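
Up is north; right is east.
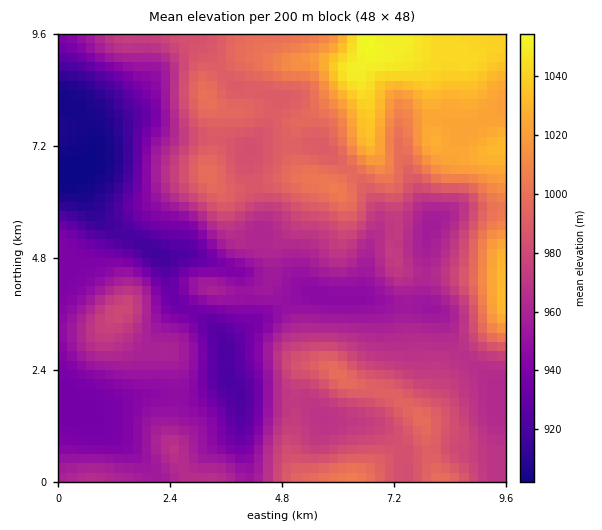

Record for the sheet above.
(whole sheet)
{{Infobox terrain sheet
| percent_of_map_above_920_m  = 95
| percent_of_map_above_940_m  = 83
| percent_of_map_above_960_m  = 61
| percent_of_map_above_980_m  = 38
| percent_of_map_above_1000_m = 17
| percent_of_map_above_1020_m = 10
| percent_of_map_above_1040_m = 4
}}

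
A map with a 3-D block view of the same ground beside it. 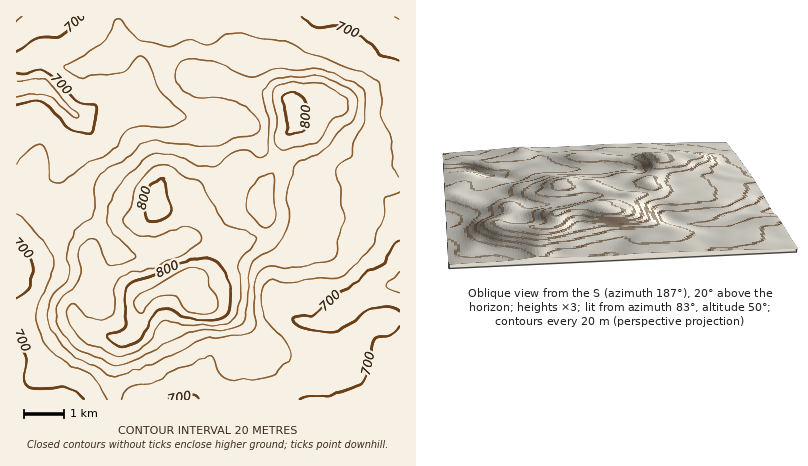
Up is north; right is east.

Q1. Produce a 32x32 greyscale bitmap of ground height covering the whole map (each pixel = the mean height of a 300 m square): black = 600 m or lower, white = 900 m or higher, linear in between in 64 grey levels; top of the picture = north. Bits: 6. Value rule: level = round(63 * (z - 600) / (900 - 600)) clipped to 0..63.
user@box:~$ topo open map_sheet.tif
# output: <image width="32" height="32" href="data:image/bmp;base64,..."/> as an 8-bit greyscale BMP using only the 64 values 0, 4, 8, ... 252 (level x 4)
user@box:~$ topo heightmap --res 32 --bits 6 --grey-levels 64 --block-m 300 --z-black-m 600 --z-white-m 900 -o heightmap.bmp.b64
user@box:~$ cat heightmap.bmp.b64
<image width="32" height="32" href="data:image/bmp;base64,Qk02CAAAAAAAADYEAAAoAAAAIAAAACAAAAABAAgAAAAAAAAEAAATCwAAEwsAAAABAAAAAAAAAAAAAAEBAQACAgIAAwMDAAQEBAAFBQUABgYGAAcHBwAICAgACQkJAAoKCgALCwsADAwMAA0NDQAODg4ADw8PABAQEAAREREAEhISABMTEwAUFBQAFRUVABYWFgAXFxcAGBgYABkZGQAaGhoAGxsbABwcHAAdHR0AHh4eAB8fHwAgICAAISEhACIiIgAjIyMAJCQkACUlJQAmJiYAJycnACgoKAApKSkAKioqACsrKwAsLCwALS0tAC4uLgAvLy8AMDAwADExMQAyMjIAMzMzADQ0NAA1NTUANjY2ADc3NwA4ODgAOTk5ADo6OgA7OzsAPDw8AD09PQA+Pj4APz8/AEBAQABBQUEAQkJCAENDQwBEREQARUVFAEZGRgBHR0cASEhIAElJSQBKSkoAS0tLAExMTABNTU0ATk5OAE9PTwBQUFAAUVFRAFJSUgBTU1MAVFRUAFVVVQBWVlYAV1dXAFhYWABZWVkAWlpaAFtbWwBcXFwAXV1dAF5eXgBfX18AYGBgAGFhYQBiYmIAY2NjAGRkZABlZWUAZmZmAGdnZwBoaGgAaWlpAGpqagBra2sAbGxsAG1tbQBubm4Ab29vAHBwcABxcXEAcnJyAHNzcwB0dHQAdXV1AHZ2dgB3d3cAeHh4AHl5eQB6enoAe3t7AHx8fAB9fX0Afn5+AH9/fwCAgIAAgYGBAIKCggCDg4MAhISEAIWFhQCGhoYAh4eHAIiIiACJiYkAioqKAIuLiwCMjIwAjY2NAI6OjgCPj48AkJCQAJGRkQCSkpIAk5OTAJSUlACVlZUAlpaWAJeXlwCYmJgAmZmZAJqamgCbm5sAnJycAJ2dnQCenp4An5+fAKCgoAChoaEAoqKiAKOjowCkpKQApaWlAKampgCnp6cAqKioAKmpqQCqqqoAq6urAKysrACtra0Arq6uAK+vrwCwsLAAsbGxALKysgCzs7MAtLS0ALW1tQC2trYAt7e3ALi4uAC5ubkAurq6ALu7uwC8vLwAvb29AL6+vgC/v78AwMDAAMHBwQDCwsIAw8PDAMTExADFxcUAxsbGAMfHxwDIyMgAycnJAMrKygDLy8sAzMzMAM3NzQDOzs4Az8/PANDQ0ADR0dEA0tLSANPT0wDU1NQA1dXVANbW1gDX19cA2NjYANnZ2QDa2toA29vbANzc3ADd3d0A3t7eAN/f3wDg4OAA4eHhAOLi4gDj4+MA5OTkAOXl5QDm5uYA5+fnAOjo6ADp6ekA6urqAOvr6wDs7OwA7e3tAO7u7gDv7+8A8PDwAPHx8QDy8vIA8/PzAPT09AD19fUA9vb2APf39wD4+PgA+fn5APr6+gD7+/sA/Pz8AP39/QD+/v4A////AExQUFBQVFxkaGBcXFhYVFhcYGBcXFxcWFRUVFRQTExIVFhYWFhcYGxwaGhkYFxcXGBkZGRkYGBcWFhYWFRQTEhUWFxcYGRwfIB4dHBoZGBgZGhoaGhoZGBcXFxYWFRMTFRYYGRwfISMlJCEfHRwaGRkaGxsbGxoYFxcXFhYVFBMVFxkcICQmKCopJiMhHx0bGxsbGxwbGhgWFhYWFhUVFBUXGx8kJygqKisqJiMjISAfHx4dHBoYFhUVFRUVFRUVFhgdIiYnJycoKywoJicoKCgmIx8bGBYVFRUVFRUWFhYWGB0jJiUkJCcsLispKy8wLismIBkWFRYWFRQUFBUVFRUXGyAkJCMkJywvLi0uMTEvLCcgGRYXFxcWFRQTExMTFBYZHSAjIyMnKiwuLzAxMC0rJyAaGBkZGBcXFhQSERAUFRgbHiIjIyQmJyksLjAvLSomIRwbGxsbGhoZFxQTERQVFxoeIiMiISIjJCYpKywqKCYjHx8fHh4dHRwZFxUTFRYYGx4iIyEgIiIjIyQmKCgoKCUjISAgHx4eHRsZFxQWGBobHSAhICIkJSUkJCUmJygoJyUjISAfHx4dHBoYFhgaGxscHh8hJCcoKSgmJicnJiUlJiUiIB8fHh0cGhkXGhwbGhscHiEkJykrKikoKSclJSYoJiIgHx8eHRwbGRgbHBsaGhsdISMlKSsqKSkoJSQlJykmIiAfHx4dHBsZGBwbGhkaGx0gIiQoKyooKCYkJCQmKCYiIB8fHh0cGxoaGxoZGRkaHB8hIiYpKScmJSMjJCQmJiMgHx8eHRwcGxoaGhkZGRkaHB4gIyUmJSMiIiMjIyMlIyEgHx4dHRwaGRkaGRkZGRgZGx0gISIhIB8fISIiISQlIyMhHx4dGxoZGBkZGBgXFxcZGx0dHR0dHBwdHx8gJSgnJyUhHh0cGhkXGBkXFRQVFxkZGhoaGhoaGhsbHB8lKiopJyMhHhwaGBcYGBUSEhUXGBgYGBkZGRoZGhocHyQqKyooJiQgHBkYFhcVEhEUFRYXGBgYGRobGxsbHB4hJiorKSgnJiEcGRgQERERFRcXFxcYGBkaHB4fHh8fICImKiopKCckIBwZFxEQERUYGRkYGBgYGRseICEhIB8fHyMlJSUlIh8dGhkXFhUWGBkaGhoaGRkZGx4gIB8eHR0dHh4eHh4cGhkYFxYWFxgYGRkaGxsaGRobHB0dHBwcHBwcGxoaGRgXFxYVFRUWFxYXGBkaGxoZGRkaGhoaGxsbGhoaGRgXFxYWFRQTExQUFRYWFxkaGhgYFxgYGBgZGRkZGBgXFhYWFRUUExIREhMUFRYXGBkYFhYWFhYWFxgYGBcXFxYVFBUUFBMSEg="/>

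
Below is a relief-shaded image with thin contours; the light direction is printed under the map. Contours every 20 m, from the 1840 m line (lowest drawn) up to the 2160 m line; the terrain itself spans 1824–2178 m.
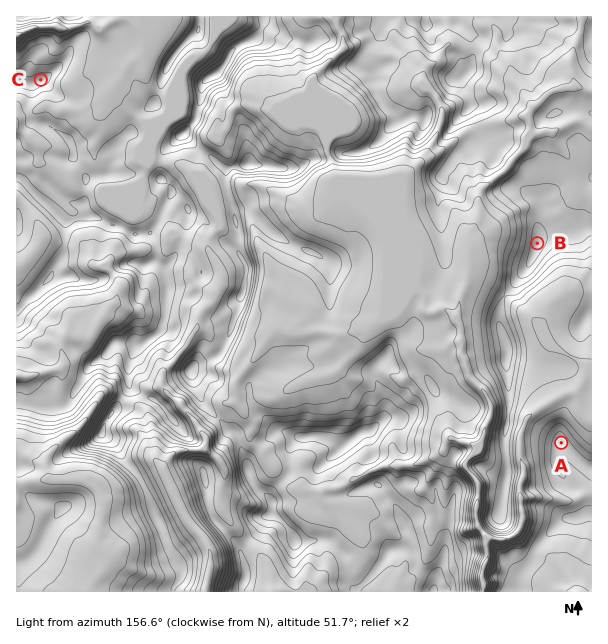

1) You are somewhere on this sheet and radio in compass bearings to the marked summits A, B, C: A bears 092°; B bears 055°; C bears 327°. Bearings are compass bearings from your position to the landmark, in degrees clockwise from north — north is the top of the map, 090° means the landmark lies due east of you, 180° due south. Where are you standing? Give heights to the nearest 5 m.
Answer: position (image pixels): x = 269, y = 432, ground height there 2045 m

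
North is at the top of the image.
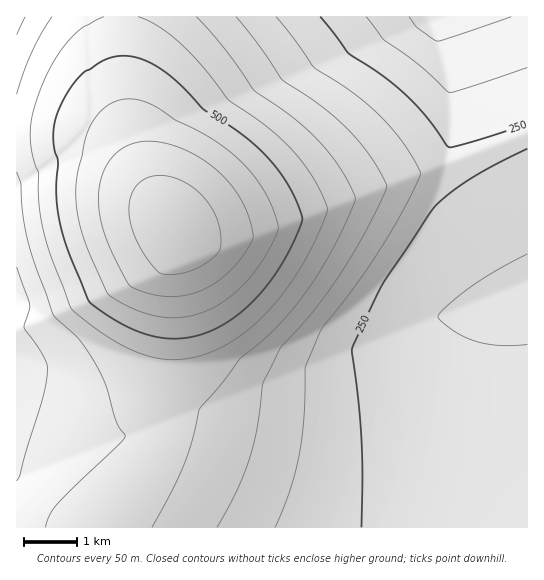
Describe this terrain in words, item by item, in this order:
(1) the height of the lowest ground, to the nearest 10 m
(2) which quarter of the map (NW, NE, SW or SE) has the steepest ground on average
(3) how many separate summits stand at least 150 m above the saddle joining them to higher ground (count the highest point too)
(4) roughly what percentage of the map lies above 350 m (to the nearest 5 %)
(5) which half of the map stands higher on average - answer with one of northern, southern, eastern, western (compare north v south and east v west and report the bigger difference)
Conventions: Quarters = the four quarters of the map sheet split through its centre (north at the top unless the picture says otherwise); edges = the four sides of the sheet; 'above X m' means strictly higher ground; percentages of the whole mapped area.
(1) About 130 m is the lowest elevation on the sheet.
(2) The north-west quarter is the steepest part of the map.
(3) There is 1 summit with 150 m or more of prominence.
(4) Roughly 55 % of the ground is higher than 350 m.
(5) On average the western half of the map is the higher ground.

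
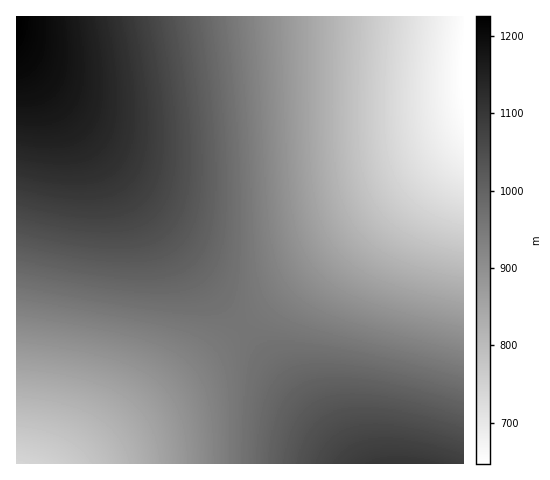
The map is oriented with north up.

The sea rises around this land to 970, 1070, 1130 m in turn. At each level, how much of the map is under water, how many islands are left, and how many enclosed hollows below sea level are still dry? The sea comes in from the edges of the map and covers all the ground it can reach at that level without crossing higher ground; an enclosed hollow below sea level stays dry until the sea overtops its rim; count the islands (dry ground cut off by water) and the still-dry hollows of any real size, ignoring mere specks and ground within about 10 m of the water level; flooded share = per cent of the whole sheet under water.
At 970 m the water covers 59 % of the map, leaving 0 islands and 0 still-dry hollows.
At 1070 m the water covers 84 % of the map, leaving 0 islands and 0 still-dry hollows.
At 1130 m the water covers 93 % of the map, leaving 0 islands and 0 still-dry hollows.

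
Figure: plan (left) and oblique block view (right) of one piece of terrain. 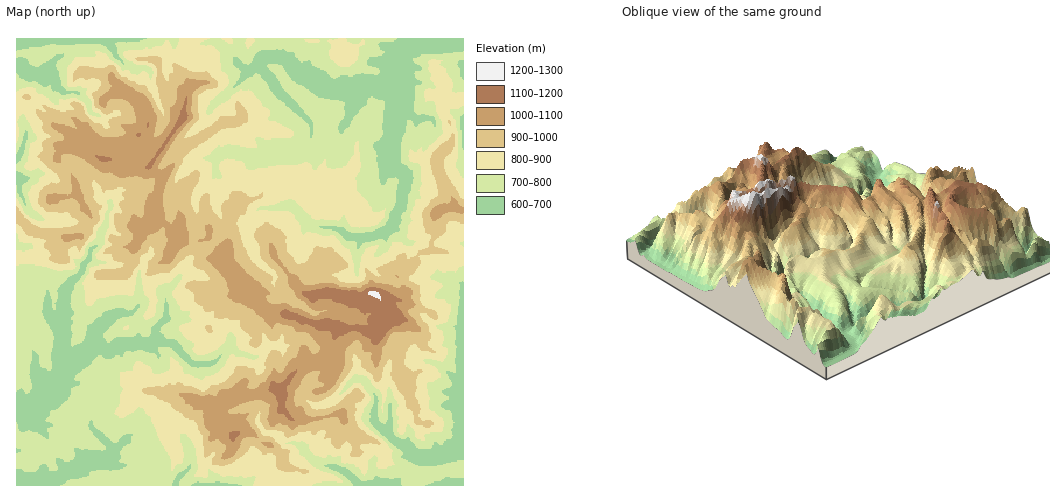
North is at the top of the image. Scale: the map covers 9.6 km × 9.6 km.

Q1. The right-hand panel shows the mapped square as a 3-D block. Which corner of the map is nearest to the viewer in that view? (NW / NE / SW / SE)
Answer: NE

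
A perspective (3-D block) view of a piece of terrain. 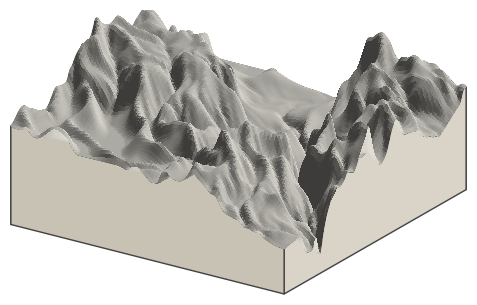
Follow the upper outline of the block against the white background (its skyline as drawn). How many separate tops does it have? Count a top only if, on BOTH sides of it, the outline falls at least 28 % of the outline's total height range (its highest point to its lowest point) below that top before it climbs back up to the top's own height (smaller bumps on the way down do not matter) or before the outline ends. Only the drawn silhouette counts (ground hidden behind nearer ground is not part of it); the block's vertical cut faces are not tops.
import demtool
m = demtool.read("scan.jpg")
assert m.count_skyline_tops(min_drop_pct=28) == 2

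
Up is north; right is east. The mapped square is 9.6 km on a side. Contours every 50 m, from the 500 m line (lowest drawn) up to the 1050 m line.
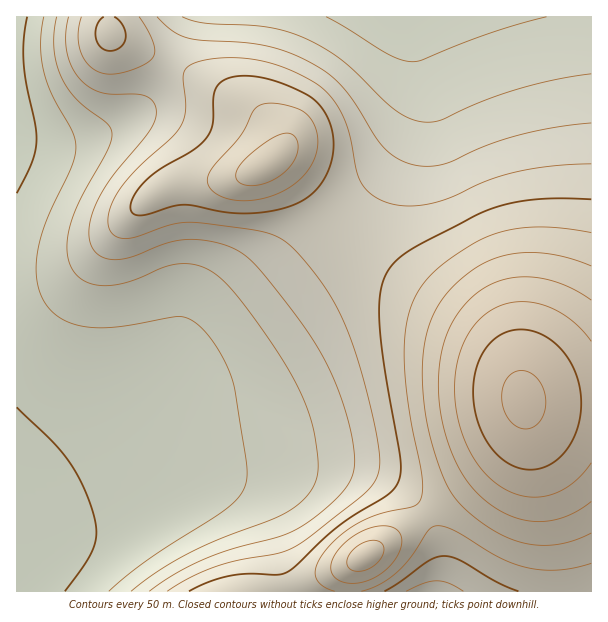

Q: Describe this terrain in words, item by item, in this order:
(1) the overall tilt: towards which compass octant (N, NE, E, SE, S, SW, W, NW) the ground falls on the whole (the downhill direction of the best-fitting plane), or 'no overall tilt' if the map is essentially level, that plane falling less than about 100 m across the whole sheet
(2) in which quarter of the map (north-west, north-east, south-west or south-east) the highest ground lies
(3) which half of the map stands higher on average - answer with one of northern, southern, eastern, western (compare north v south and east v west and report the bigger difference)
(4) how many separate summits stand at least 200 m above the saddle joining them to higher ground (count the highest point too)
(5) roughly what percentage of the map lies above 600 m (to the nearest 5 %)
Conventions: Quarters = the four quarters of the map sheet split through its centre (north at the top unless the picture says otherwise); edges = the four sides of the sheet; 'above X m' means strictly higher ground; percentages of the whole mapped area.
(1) On the whole the ground falls towards the west.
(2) The highest ground is in the south-east quarter.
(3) Taken as a whole, the eastern half is higher than the western.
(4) Counting only tops that stand 200 m proud, the map has 1 summit.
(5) Ground above 600 m makes up about 65 % of the sheet.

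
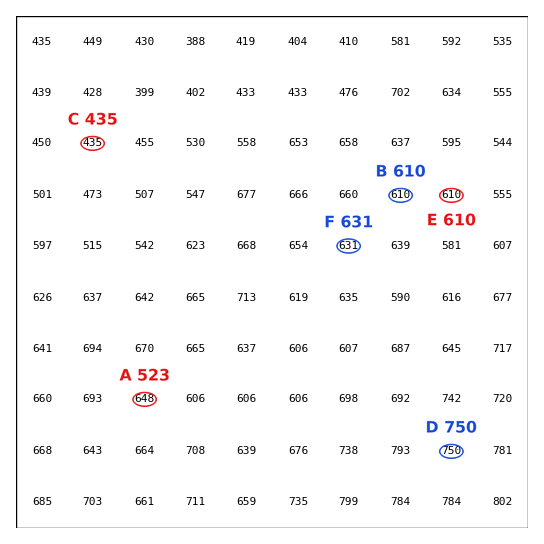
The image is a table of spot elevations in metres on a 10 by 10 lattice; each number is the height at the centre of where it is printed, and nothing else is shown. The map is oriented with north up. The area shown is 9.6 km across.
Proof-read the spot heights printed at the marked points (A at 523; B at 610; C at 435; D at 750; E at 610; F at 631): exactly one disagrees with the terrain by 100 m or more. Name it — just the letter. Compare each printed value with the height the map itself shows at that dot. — A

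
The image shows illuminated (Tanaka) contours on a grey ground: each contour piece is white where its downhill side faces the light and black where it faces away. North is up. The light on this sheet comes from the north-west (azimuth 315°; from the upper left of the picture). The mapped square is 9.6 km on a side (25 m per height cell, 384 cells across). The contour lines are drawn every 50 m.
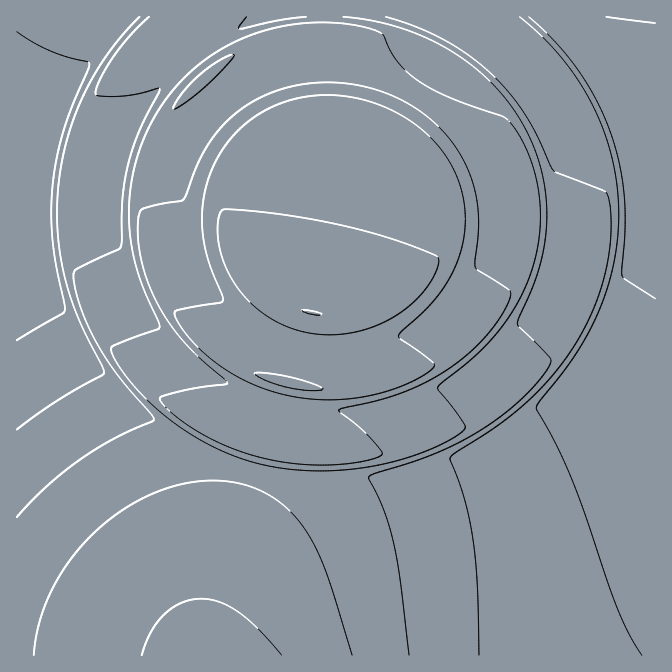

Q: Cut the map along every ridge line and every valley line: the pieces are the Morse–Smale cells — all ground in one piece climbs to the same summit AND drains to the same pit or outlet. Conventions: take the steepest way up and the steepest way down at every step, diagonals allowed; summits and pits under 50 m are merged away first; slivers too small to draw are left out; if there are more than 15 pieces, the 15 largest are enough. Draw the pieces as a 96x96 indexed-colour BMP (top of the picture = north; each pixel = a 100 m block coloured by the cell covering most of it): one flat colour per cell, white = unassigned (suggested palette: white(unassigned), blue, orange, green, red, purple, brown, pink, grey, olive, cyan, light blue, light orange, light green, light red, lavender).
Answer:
<image width="96" height="96" href="data:image/bmp;base64,Qk12EgAAAAAAAHYAAAAoAAAAYAAAAGAAAAABAAQAAAAAAAASAAATCwAAEwsAABAAAAAAAAAA////ALR3HwAOf/8ALKAsACgn1gC9Z5QAS1aMAMJ34wB/f38AIr28AM++FwDox64AeLv/AIrfmACWmP8A1bDFAEREREREREREREREREREQiIiIiIiIiIiIiIiIiIiIiIiIiIiIiIiIiIiIiIiIiIiIkREREREREREREREREREQiIiIiIiIiIiIiIiIiIiIiIiIiIiIiIiIiIiIiIiIiIiIkREREREREREREREREREQiIiIiIiIiIiIiIiIiIiIiIiIiIiIiIiIiIiIiIiIiIiIkREREREREREREREREREQiIiIiIiIiIiIiIiIiIiIiIiIiIiIiIiIiIiIiIiIiIiIkREREREREREREREREREQiIiIiIiIiIiIiIiIiIiIiIiIiIiIiIiIiIiIiIiIiIiIkREREREREREREREREREQiIiIiIiIiIiIiIiIiIiIiIiIiIiIiIiIiIiIiIiIiIiIkREREREREREREREREREQiIiIiIiIiIiIiIiIiIiIiIiIiIiIiIiIiIiIiIiIiIiIkREREREREREREREREREQiIiIiIiIiIiIiIiIiIiIiIiIiIiIiIiIiIiIiIiIiIiIkREREREREREREREREREQiIiIiIiIiIiIiIiIiIiIiIiIiIiIiIiIiIiIiIiIiIiIkREREREREREREREREREQiIiIiIiIiIiIiIiIiIiIiIiIiIiIiIiIiIiIiIiIiIiIkRERERERERERERERERERCIiIiIiIiIiIiIiIiIiIiIiIiIiIiIiIiIiIiIiIiIiIkRERERERERERERERERERCIiIiIiIiIiIiIiIiIiIiIiIiIiIiIiIiIiIiIiIiIiIkRERERERERERERERERERCIiIiIiIiIiIiIiIiIiIiIiIiIiIiIiIiIiIiIiIiIiIkRERERERERERERERERERCIiIiIiIiIiIiIiIiIiIiIiIiIiIiIiIiIiIiIiIiIiIkREREREREREREREREREREIiIiIiIiIiIiIiIiIiIiIiIiIiIiIiIiIiIiIiIiIiIkREREREREREREREREREREIiIiIiIiIiIiIiIiIiIiIiIiIiIiIiIiIiIiIiIiIiIkREREREREREREREREREREIiIiIiIiIiIiIiIiIiIiIiIiIiIiIiIiIiIiIiIiIiIkREREREREREREREREREREQiIiIiIiIiIiIiIiIiIiIiIiIiIiIiIiIiIiIiIiIiIkREREREREREREREREREREQiIiIiIiIiIiIiIiIiIiIiIiIiIiIiIiIiIiIiIiIiIkREREREREREREREREREREQiIiIiIiIiIiIiIiIiIiIiIiIiIiIiIiIiIiIiIiIiIkRERERERERERERERERERERCIiIiIiIiIiIiIiIiIiIiIiIiIiIiIiIiIiIiIiIiIkRERERERERERERERERERERCIiIiIiIiIiIiIiIiIiIiIiIiIiIiIiIiIiIiIiIiIkRERERERERERERERERERERCIiIiIiIiIiIiIiIiIiIiIiIiIiIiIiIiIiIiIiIiIkREREREREREREREREREREREIiIiIiIiIiIiIiIiIiIiIiIiIiIiIiIiIiIiIiIiIkREREREREREREREREREREREIiIiIiIiIiIiIiIiIiIiIiIiIiIiIiIiIiIiIiIiIkREREREREREREREREREREREIiIiIiIiIiIiIiIiIiIiIiIiIiIiIiIiIiIiIiIiIkREREREREREREREREREREREQiIiIiIREREREiIiIiIiIiIiIiIiIiIiIiIiIiIiIkREREREREREREREREREREREQiIRERERERERERERESIiIiIiIiIiIiIiIiIiIiIiIkREREREREREREREREREREREMRERERERERERERERERESIiIiIiIiIiIiIiIiIiIiIkREREREREREREREREREREMzMxERERERERERERERERERESIiIiIiIiIiIiIiIiIiIkREREREREREREREREREQzMzMxERERERERERERERERERERESIiIiIiIiIiIiIiIiIkRERERERERERERERERDMzMzMzEREREREREREREREREREREREiIiIiIiIiIiIiIiIkREREREREREREREREMzMzMzMzMRERERERERERERERERERERERIiIiIiIiIiIiIiIkREREREREREREREQzMzMzMzMzMRERERERERERERERERERERERESIiIiIiIiIiIiIkREREREREREREREMzMzMzMzMzMREREREREREREREREREREREREREiIiIiIiIiIiIkREREREREREREQzMzMzMzMzMzMRERERERERERERERERERERERERERIiIiIiIiIiIkREREREREREREMzMzMzMzMzMzMxEREREREREREREREREREREREREREiIiIiIiIiIkRERERERERERDMzMzMzMzMzMzMxERERERERERERERERERERERERERERIiIiIiIiIkREREREREREMzMzMzMzMzMzMzMxEREREREREREREREREREREREREREREiIiIiIiIkRERERERERDMzMzMzMzMzMzMzMzERERERERERERERERERERERERERERERIiIiIiIkREREREREQzMzMzMzMzMzMzMzMzEREREREREREREREREREREREREREREREiIiIiIkREREREREMzMzMzMzMzMzMzMzMxERERERERERERERERERERERERERERERESIiIiIkREREREREMzMzMzMzMzMzMzMxERERERERERERERERERERERERERERERERERIiIiIkRERERERDMzMzMzMzMzMzMzEREREREREREREREREREREREREREREREREREREiIiIkREREREQzMzMzMzMzMzMzMRERERERERERERERERERERERERERERERERERERESIiIkREREREMzMzMzMzMzMzMxERERERERERERERERERERERERERERERERERERERERIiIkRERERDMzMzMzMzMzMzMREREREREREREREREREREREREREREREREREREREREREiIkRERERDMzMzMzMzMzMzERERERERERERERERERERERERERERERERERERERERERESIkREREQzMzMzMzMzMzMxERERERERERERERERERERERERERERERERERERERERERERIkREREQzMzMzMzMzMzMREREREREREREREREREREREREREREREREREREREREREREREkREREMzMzMzMzMzMzEREREREREREREREREREREREREREREREREREREREREREREREURERDMzMzMzMzMzMzEREREREREREREREREREREREREREREREREREREREREREREREURERDMzMzMzMzMzMzEREREREREREREREREREREREREREREREREREREREREREREREUREQzMzMzMzMzMzMzEREREREREREREREREREREREREREREREREREREREREREREREUREQzMzMzMzMzMzMxEREREREREREREREREREREREREREREREREREREREREREREREUREMzMzMzMzMzMzMxEREREREREREREREREREREREREREREREREREREREREREREREUREMzMzMzMzMzMzMxEREREREREREREREREREREREREREREREREREREREREREREREURDMzMzMzMzMzMzMxEREREREREREREREREREREREREREREREREREREREREREREREUQzMzMzMzMzMzMzMREREREREREREREREREREREREREREREREREREREREREREREREUQzMzMzMzMzMzMzMREREREREREREREREREREREREREREREREREREREREREREREREUMzMzMzMzMzMzMzMRERERERERERERERERERERERERERERERERERERERERERERERETMzMzMzMzMzMzMzMRERERERERERERERERERERERERERERERERERERERERERERERETMzMzMzMzMzMzMzMRERERERERERERERERERERERERERERERERERERERERERERERETMzMzMzMzMzMzMzERERERERERERERERERERERERERERERERERERERERERERERERETMzMzMzMzMzMzMzERERERERERERERERERERERERERERERERERERERERERERERERETMzMzMzMzMzMzMzERERERERERERERERERERERERERERERERERERERERERERERERETMzMzMzMzMzMzMzERERERERERERERERERERERERERERERERERERERERERERERERETMzMzMzMzMzMzMxERERERERERERERERERERERERERERERERERERERERERERERERETMzMzMzMzMzMzMxERERERERERERERERERERERERERERERERERERERERERERERERETMzMzMzMzMzMzMxERERERERERERERERERERERERERERERERERERERERERERERERETMzMzMzMzMzMzMxERERERERERERERERERERERERERERERERERERERERERERERERETMzMzMzMzMzMzMxERERERERERERERERERERERERERERERERERERERERERERERERETMzMzMzMzMzMzMRERERERERERERERERERERERERERERERERERERERERERERERERETMzMzMzMzMzMzMRERERERERERERERERERERERERERERERERERERERERERERERERETMzMzMzMzMzMzMRERERERERERERERERERERERERERERERERERERERERERERERERETMzMzMzMzMzMzMxERERERERERERERERERERERERERERERERERERERERERERERERETMzMzMzMzMzMzMxERERERERERERERERERERERERERERERERERERERERERERERERETMzMzMzMzMzMzMxERERERERERERERERERERERERERERERERERERERERERERERERETMzMzMzMzMzMzMzERERERERERERERERERERERERERERERERERERERERERERERERETMzMzMzMzMzMzMzERERERERERERERERERERERERERERERERERERERERERERERERETMzMzMzMzMzMzMzMRERERERERERERERERERERERERERERERERERERERERERERERETMzMzMzMzMzMzMzMRERERERERERERERERERERERERERERERERERERERERERERERETMzMzMzMzMzMzMzMxERERERERERERERERERERERERERERERERERERERERERERERETMzMzMzMzMzMzMzMzERERERERERERERERERERERERERERERERERERERERERERERETMzMzMzMzMzMzMzMzMRERERERERERERERERERERERERERERERERERERERERERERETMzMzMzMzMzMzMzMzMxERERERERERERERERERERERERERERERERERERERERERERETMzMzMzMzMzMzMzMzMzERERERERERERERERERERERERERERERERERERERERERERETMzMzMzMzMzMzMzMzMzMRERERERERERERERERERERERERERERERERERERERERERETMzMzMzMzMzMzMzMzMzMxERERERERERERERERERERERERERERERERERERERERERETMzMzMzMzMzMzMzMzMzMzMRERERERERERERERERERERERERERERERERERERERERETMzMzMzMzMzMzMzMzMzMzMxERERERERERERERERERERERERERERERERERERERERETMzMzMzMzMzMzMzMzMzMzMzMxERERERERERERERERERERERERERERERERERERERETMzMzMzMzMzMzMzMzMzMzMzMzMxERERERERERERERERERERERERERERERERERERETMzMzMzMzMzMzMzMzMzMzMzMzMzMzERERERERERERERERERERERERERERERERERETMzMzMzMzMzMzMzMzMzMzMzMzMzMzMzERERERERERERERERERERERERERERERERETMzMzMzMzMzMzMzMzMzMzMzMzMzMzMzEREREREREREREREREREREREREREREREREQ=="/>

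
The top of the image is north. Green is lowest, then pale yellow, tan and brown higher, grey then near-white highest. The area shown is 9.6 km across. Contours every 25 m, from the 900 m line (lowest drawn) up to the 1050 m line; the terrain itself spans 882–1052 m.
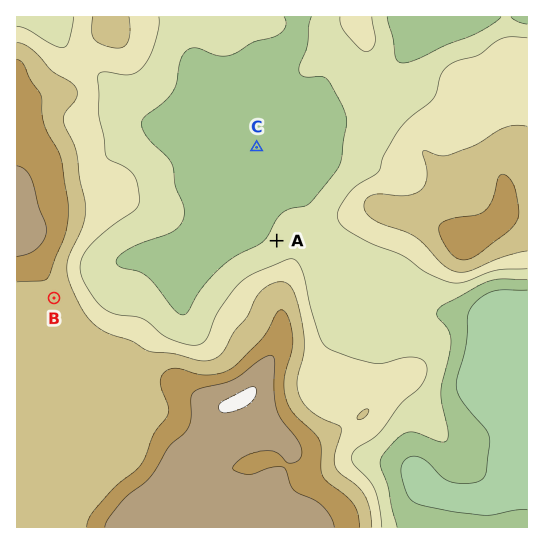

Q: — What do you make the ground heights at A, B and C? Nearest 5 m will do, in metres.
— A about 930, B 1000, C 925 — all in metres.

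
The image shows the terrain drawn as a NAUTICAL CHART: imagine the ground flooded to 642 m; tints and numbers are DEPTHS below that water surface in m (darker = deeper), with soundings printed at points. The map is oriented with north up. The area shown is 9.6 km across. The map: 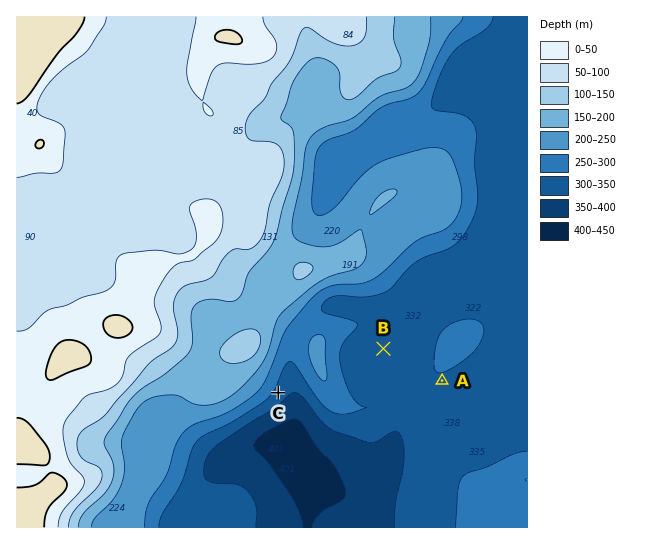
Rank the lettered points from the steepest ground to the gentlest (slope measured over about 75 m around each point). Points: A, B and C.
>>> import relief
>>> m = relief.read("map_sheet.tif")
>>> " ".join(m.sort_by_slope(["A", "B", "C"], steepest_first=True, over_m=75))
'C A B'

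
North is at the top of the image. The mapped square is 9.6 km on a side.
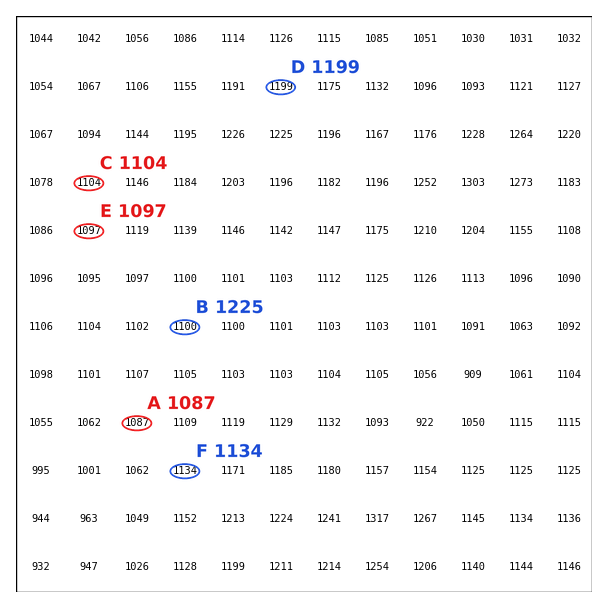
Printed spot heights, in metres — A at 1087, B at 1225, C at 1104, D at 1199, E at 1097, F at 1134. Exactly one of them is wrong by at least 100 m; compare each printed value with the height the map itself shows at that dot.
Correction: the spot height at B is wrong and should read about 1100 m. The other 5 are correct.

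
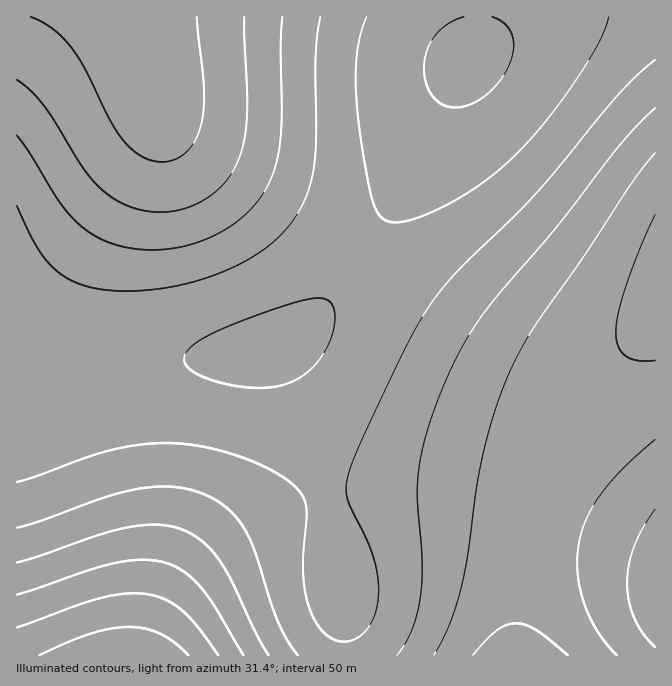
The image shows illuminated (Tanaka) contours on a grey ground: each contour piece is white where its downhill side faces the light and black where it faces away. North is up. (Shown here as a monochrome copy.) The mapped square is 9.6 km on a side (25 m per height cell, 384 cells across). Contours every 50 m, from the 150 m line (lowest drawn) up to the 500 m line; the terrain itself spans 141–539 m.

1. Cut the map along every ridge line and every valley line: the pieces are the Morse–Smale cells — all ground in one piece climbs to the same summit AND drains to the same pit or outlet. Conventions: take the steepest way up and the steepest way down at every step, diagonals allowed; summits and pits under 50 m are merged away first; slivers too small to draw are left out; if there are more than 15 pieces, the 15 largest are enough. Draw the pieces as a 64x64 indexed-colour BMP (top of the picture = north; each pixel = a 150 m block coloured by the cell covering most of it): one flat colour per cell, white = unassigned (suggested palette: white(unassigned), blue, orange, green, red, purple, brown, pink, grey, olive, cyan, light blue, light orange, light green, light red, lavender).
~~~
<image width="64" height="64" href="data:image/bmp;base64,Qk12CAAAAAAAAHYAAAAoAAAAQAAAAEAAAAABAAQAAAAAAAAIAAATCwAAEwsAABAAAAAAAAAA////ALR3HwAOf/8ALKAsACgn1gC9Z5QAS1aMAMJ34wB/f38AIr28AM++FwDox64AeLv/AIrfmACWmP8A1bDFADMzMzMzMzMzMzMzMzMzMzMxERERERERERFEREREREREMzMzMzMzMzMzMzMzMzMzMzEREREREREREUREREREREQzMzMzMzMzMzMzMzMzMzMzMRERERERERERRERERERERDMzMzMzMzMzMzMzMzMzMzMxERERERERERFEREREREREMzMzMzMzMzMzMzMzMzMzMzEREREREREREUREREREREQzMzMzMzMzMzMzMzMzMzMzMRERERERERERRERERERERDMzMzMzMzMzMzMzMzMzMzMRERERERERERFEREREREREMzMzMzMzMzMzMzMzMzMzMxEREREREREREUREREREREQzMzMzMzMzMzMzMzMzMzMzERERERERERERRERERERERDMzMzMzMzMzMzMzMzMzMzMRERERERERERFEREREREREMzMzMzMzMzMzMzMzMzMzMxERERERERERERREREREREQzMzMzMzMzMzMzMzMzMzMzERERERERERERFERERERERDMzMzMzMzMzMzMzMzMzMzMREREREREREREUREREREREMzMzMzMzMzMzMzMzMzMzMRERERERERERERREREREREQzMzMzMzMzMzMzMzMzMzMxERERERERERERFERERERERDMzMzMzMzMzMzMzMzMzMzERERERERERERERREREREREMzMzMzMzMzMzMzMzMzMzMRERERERERERERFEREREREQzMzMzMzMzMzMzMzMzMzMxEREREREREREREURERERERDMzMzMzMzMzMzMzMzMzMxERERERERERERERFEREREREMzMzMzMzMzMzMzMzMzMzEREREREREREREREUREREREQzMzMzMzMzMzMzMzMzMzMRERERERERERERERFERERERDMzMzMzMzMzMzMzMzMzMxEREREREREREREREUREREREMzMzMzMzMzMzMzMzMzMxERERERERERERERERFEREREQzMzMzMzMzMzMzMzMzMzEREREREREREREREREURERERDMzMzMzMzMzMzMzMzMzMRERERERERERERERERFEREREMzMzMzMzMzMzMzMzMzMRERERERERERERERERERREREQzMzMzMzMzMzMzMzMzMxEREREREREREREREREREURERDMzMzMzMzMzMzMzMzMxERERERERERERERERERERREREIiIiIjMzMzMzMzMzMzEREREREREREREREREREREUREQiIiIiIiIiIjMzMzMzERERERERERERERERERERERFERCIiIiIiIiIiIiIiIjMRERERERERERERERERERERERREIiIiIiIiIiIiIiIiIiEREREREREREREREREREREREUQiIiIiIiIiIiIiIiIiIhERERERERERERERERERERERFCIiIiIiIiIiIiIiIiIiIhERERERERERERERERERERERIiIiIiIiIiIiIiIiIiIiEREREREREREREREREREREREiIiIiIiIiIiIiIiIiIiIhERERERERERERERERERERESIiIiIiIiIiIiIiIiIiIiIRERERERERERERERERERERIiIiIiIiIiIiIiIiIiIiIiEREREREREREREREREREREiIiIiIiIiIiIiIiIiIiIiIRERERERERERERERERERESIiIiIiIiIiIiIiIiIiIiIiERERERERERERERERERERIiIiIiIiIiIiIiIiIiIiIiIhEREREREREREREREREREiIiIiIiIiIiIiIiIiIiIiIiERERERERERERERERERESIiIiIiIiIiIiIiIiIiIiIiIhERERERERERERERERERIiIiIiIiIiIiIiIiIiIiIiIiIREREREREREREREREREiIiIiIiIiIiIiIiIiIiIiIiIhERERERERERERERERESIiIiIiIiIiIiIiIiIiIiIiIiIRERERERERERERERERIiIiIiIiIiIiIiIiIiIiIiIiIhEREREREREREREREREiIiIiIiIiIiIiIiIiIiIiIiIiIRERERERERERERERESIiIiIiIiIiIiIiIiIiIiIiIiIiERERERERERERERERIiIiIiIiIiIiIiIiIiIiIiIiIiIREREREREREREREREiIiIiIiIiIiIiIiIiIiIiIiIiIhERERERERERERERESIiIiIiIiIiIiIiIiIiIiIiIiIiIRERERERERERERERIiIiIiIiIiIiIiIiIiIiIiIiIiIhEREREREREREREREiIiIiIiIiIiIiIiIiIiIiIiIiIiIRERERERERERERESIiIiIiIiIiIiIiIiIiIiIiIiIiIhERERERERERERERIiIiIiIiIiIiIiIiIiIiIiIiIiIiIREREREREREREREiIiIiIiIiIiIiIiIiIiIiIiIiIiIhERERERERERERESIiIiIiIiIiIiIiIiIiIiIiIiIiIiIRERERERERERERIiIiIiIiIiIiIiIiIiIiIiIiIiIiIhEREREREREREREiIiIiIiIiIiIiIiIiIiIiIiIiIiIiIRERERERERERESIiIiIiIiIiIiIiIiIiIiIiIiIiIiIiERERERERERERIiIiIiIiIiIiIiIiIiIiIiIiIiIiIiIREREREREREREiIiIiIiIiIiIiIiIiIiIiIiIiIiIiIhERERERERERESIiIiIiIiIiIiIiIiIiIiIiIiIiIiIiERERERERERER"/>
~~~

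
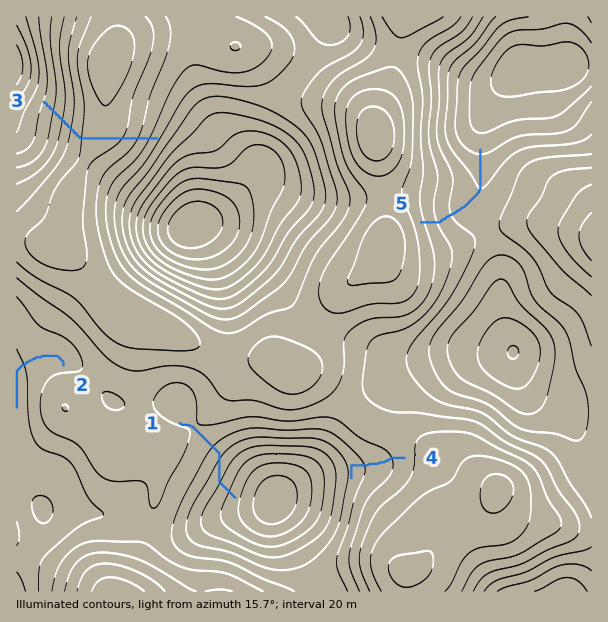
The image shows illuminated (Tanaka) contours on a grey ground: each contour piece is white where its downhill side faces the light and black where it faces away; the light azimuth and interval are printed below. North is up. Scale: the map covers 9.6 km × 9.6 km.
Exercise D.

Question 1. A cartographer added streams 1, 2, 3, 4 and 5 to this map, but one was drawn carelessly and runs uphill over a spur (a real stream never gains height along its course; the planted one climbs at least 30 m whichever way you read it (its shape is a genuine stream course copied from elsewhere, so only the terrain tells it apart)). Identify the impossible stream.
3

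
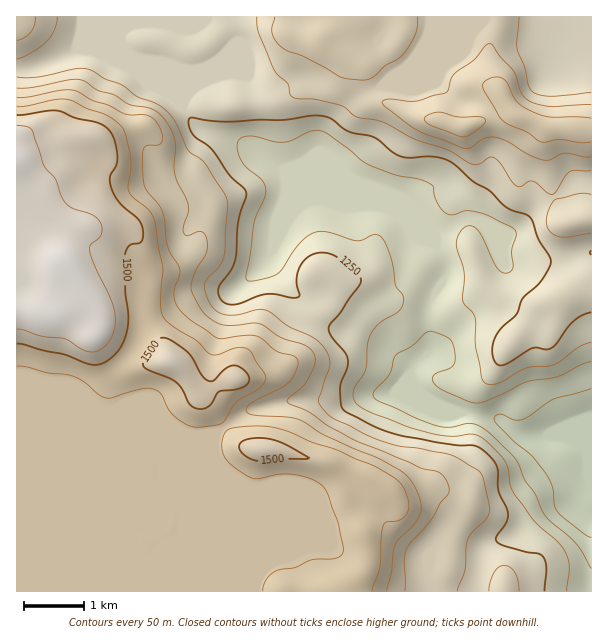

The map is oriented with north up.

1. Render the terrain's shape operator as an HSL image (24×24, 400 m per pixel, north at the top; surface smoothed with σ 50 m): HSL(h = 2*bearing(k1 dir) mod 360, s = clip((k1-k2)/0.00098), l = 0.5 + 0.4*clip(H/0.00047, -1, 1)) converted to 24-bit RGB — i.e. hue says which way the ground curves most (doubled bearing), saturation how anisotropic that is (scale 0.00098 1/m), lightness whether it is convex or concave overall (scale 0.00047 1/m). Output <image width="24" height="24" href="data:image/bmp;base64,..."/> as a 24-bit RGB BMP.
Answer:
<image width="24" height="24" href="data:image/bmp;base64,Qk32BgAAAAAAADYAAAAoAAAAGAAAABgAAAABABgAAAAAAMAGAAATCwAAEwsAAAAAAAAAAAAAf4B/f4B/f4B/f4B/gH9/f4B/f4B/f3+Af3+Afn6AR7qghWOxa6a6uIG/6o55RqhVMDuFp2CBUq5LLWOi6ujLklCropV6MUWAgIB/f4B/f4B/f4B/f3+AgYF9f4B/f3+Af3+Af4CAd4F1c39mdYddZUtE6NRywYxfFyg1YYh9w890GoyJu8ZpvmC0sMTLIS/WgIB/gIB/f4B/f4B/f3+AfX2DfXyEf3+Af3+Af3+AgH9/gH9/f3+AVUSR0eWx9hp/LMBJH3Zk221OQH4qF34gVd5pdbqtaiBxgIB/gIB/gIB/f4B/f4B/f4B/gYF+f3+Af3+AgH9/gH9/gH9/eWyAnr9Mj2E+tIBn0Ov1MxqqbI/AsungZZrTjs1YQBwcczpOgIB/gIB/gIB/gIB/gH+AgIB/f3+Af4B/gH5+h1hEbnwycGIxaUIjYsFSeqPF0fr1rSfonGPEZby/3aF8N4JikU+Akk6jW1WBf4CAgIB/f3+AgIB/f4CAfn+Bf3+Af4B/kyyT5m+8naHwkMj/zOj/zOr/qeH1skrAwjDXm6PboXbZ3O7fh1XhdDmoqlike16OgIB/gIB/gIB/gIB/gIB/gIB/gXJzg3I2A6d2sfLzu73kl3LERr5joaJRcGhKe15STLt7UZExwic55qtbPAENVEQXcHQ7gnJzgIB/gIB/gH9/g3txeYF1f3uAmSSA1cOwg+hOEDMAIjMAka0Mm2UQQGMOV2oxgl41USANUCsPTUUAY0EAcoUpq4WWT4dZWnw9gH58gXtoeE9Gm35IonVCVTkiSIoqcduF7lDj7tD7O13/R9gYM6Iqpo48TEsbKWEaeVCHr1jOb2fU9Ja/L64pb3AwcodAY5aGYkctfFsugkAvUushF7PCo2731Pf2TbzcP1je6L6sTTLC7tDznaTff2nWaXO6e0umMYFxYZRYbDpvymmE8cDOSzrCk8mSQWF7SEWcdrC/fcbl7t3gFY2hIKV3nt6UrXKuF3Sa3qO5bo/PRrlu4yUubSBDwkZLZURrcKpoP1RpOWNzfL2l5cLNZE/Q16OqTUWkd4zimJjHXImkxNaRTTXBOdkxP3wuYsY6GF1tqEds12JXeDtStzRVs2hYUlObgnKxba+kTDW+V2OuR6M/eZhHv0x3w4Zwf1aNdFRdonxcg51vmNOFhzWFyL5tZ4w0kqobISgLCDcRzE5IvxtnkIRJvp59amSsSqSItHKHIl1sv02ghdCaRH++iWW20KTRtYjQWFWLsJSWkcqZlEtNiU5/ocxecnnk5DjHjcGnEIZ6HEU2pFLE3szikbfGnm7Al2S4m1ioakGkK5s9keRsTzFRgYROd6I4m7NUYIaHb65luD88saVgY0WJzva1DxE0wGN/0cukPTyENE50JYlatchooVRdkFBornNqXlWAeD6GfuSnvTmBSlF8qDRn7IcZX3ESe4B3c4ZoerC7wZG5b6fW7OHORRCBXaB237WOVEdoNFlsVoVxiaZQeWFPeJJanlBVgWR7mUlhX68+dygvejciGpJy0Ozz4NH6eIFufbZ7TnJausVrT6oefEYplTiPbJCcmNaduX7hKD/Ab3WBgIJvgH16gH54f2NVgkJNcbSHnDFsj0OPqMq7T7C/RLAvc6BDb7+RaVumlWWTn2tKy+GBMiFcNbs+hc+wYJmIdERPkCtfcoBkf4B/glttjjg3lWFNcZxLWkopgUUbRuGYsbZVfUYxmMEtY04SsJ+AcU+PsVuRgc2Y4MFnhhWKlP65G2CdkiYtVyctg1lAfJ5LX2A4diomYp5RoWOAsCMvbiAxnfmBG1AxcXg9wZOG0jfHjbTW2qX6jnbYecbh2+Xvix//0Oj71iz5SAExxRIVMbhPT7J5p4hRPTFTZbKctF57PjKdtc3/zOP/zNj/wnj/c4Hgyfb/xMb/xsT2RFGB3aHS2qSBiHFCSaUxgk0AWAAcSXK8mqTdnIzlsVPZv5jVi2fcYb69U9fWZ+33HK1GtJwtWQ4QrFMrzP/QEF1ZalogrpErHTADNVoR449Zkjg6hBoOekVWgHt4dIJgZ4ZMcjZLuDBAm5Y/cE43iLd8frh+OoJJdoF3Tnt3WLTTk9DY9em5LRE+X2tCeotFhLc/D3cRO2QOgEQuj2GDt1xzVY+/onjIUZ9+Vytpylw5eHfIntLXbKimZ5uAznK4N5yCfoCASXhYt9E+q5UocTx5b3d+e4J1yrbMfZe6NlmLgH9/Z5CGjqhaiWldYn1ZtF99NRiTm+GkZ8CXrWFZpXCIdpuQUI6SymtmZW6Cfn+Ag6FazK12REiAeHuFen+C"/>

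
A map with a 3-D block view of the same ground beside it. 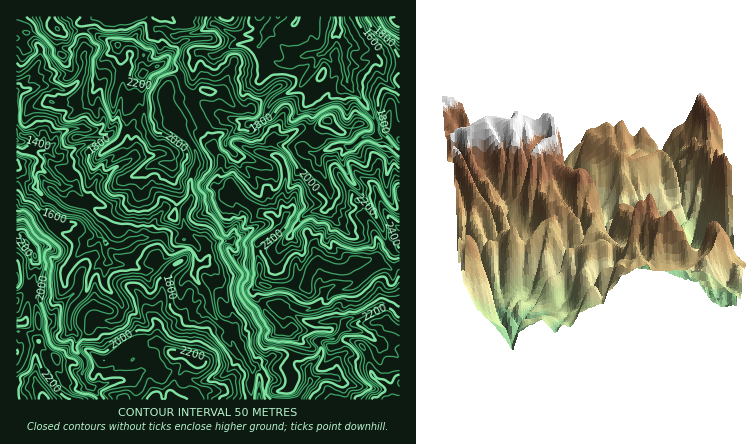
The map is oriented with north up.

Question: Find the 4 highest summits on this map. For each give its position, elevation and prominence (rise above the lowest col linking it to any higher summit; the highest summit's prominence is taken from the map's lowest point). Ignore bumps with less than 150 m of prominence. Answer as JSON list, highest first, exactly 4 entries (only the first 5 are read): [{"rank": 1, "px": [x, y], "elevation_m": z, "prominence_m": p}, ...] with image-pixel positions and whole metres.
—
[{"rank": 1, "px": [352, 264], "elevation_m": 2593, "prominence_m": 1224}, {"rank": 2, "px": [142, 74], "elevation_m": 2384, "prominence_m": 407}, {"rank": 3, "px": [34, 256], "elevation_m": 2312, "prominence_m": 232}, {"rank": 4, "px": [58, 28], "elevation_m": 2254, "prominence_m": 223}]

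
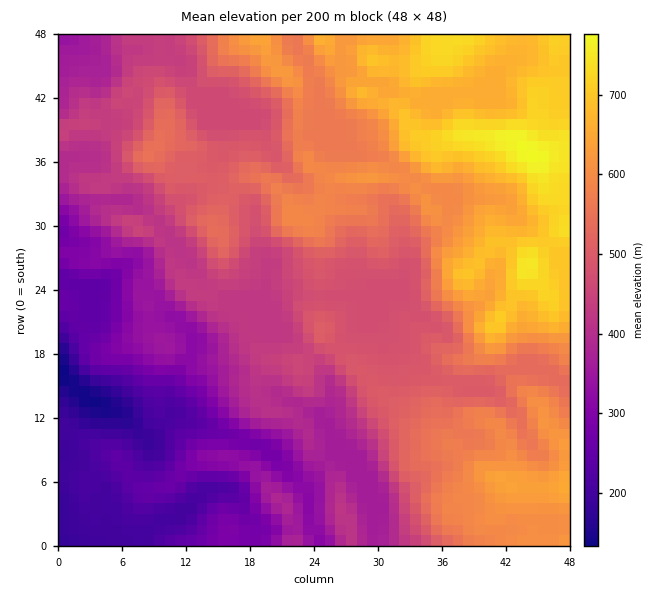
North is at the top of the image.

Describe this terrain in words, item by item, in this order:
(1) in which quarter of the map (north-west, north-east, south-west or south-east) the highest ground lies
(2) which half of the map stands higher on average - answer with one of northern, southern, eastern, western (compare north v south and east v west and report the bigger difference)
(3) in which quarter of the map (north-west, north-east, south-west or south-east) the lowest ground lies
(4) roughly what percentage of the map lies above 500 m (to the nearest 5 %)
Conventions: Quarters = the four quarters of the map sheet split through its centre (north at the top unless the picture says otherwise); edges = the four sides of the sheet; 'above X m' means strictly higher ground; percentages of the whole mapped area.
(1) The highest point lies in the north-east quarter of the map.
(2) The eastern half stands higher on average than the western half.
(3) The lowest ground is in the south-west quarter.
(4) About 45 % of the map lies above 500 m.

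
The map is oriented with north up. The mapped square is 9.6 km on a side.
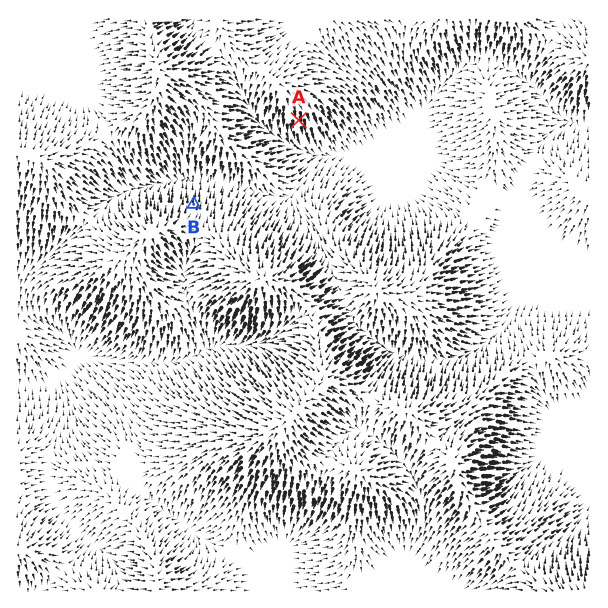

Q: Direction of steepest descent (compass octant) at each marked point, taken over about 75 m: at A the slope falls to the S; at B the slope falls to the N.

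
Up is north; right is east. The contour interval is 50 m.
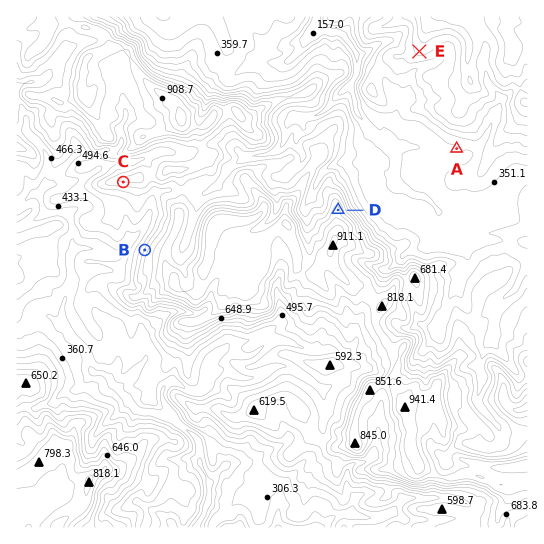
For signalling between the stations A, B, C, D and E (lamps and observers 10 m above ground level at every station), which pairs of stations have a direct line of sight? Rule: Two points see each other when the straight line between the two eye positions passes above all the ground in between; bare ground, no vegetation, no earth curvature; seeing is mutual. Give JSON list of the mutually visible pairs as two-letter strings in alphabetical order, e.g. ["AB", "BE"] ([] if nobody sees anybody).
["AD", "BC", "DE"]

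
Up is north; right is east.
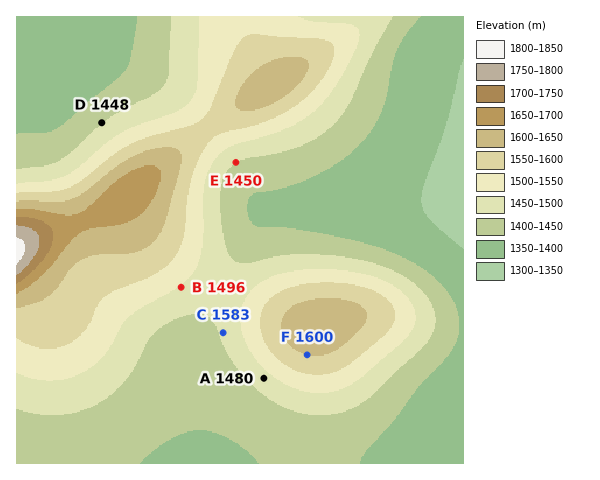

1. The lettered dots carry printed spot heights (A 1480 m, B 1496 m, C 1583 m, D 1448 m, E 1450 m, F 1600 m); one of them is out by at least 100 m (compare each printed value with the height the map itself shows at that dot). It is C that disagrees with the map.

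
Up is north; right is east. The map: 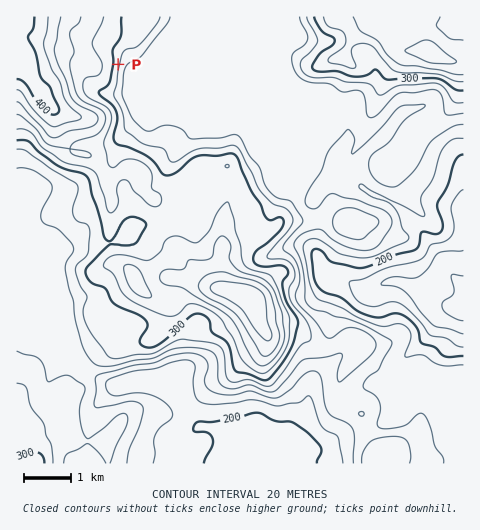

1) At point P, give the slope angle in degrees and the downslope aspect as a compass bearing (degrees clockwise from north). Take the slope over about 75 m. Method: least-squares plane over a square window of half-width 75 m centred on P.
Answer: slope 9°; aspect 102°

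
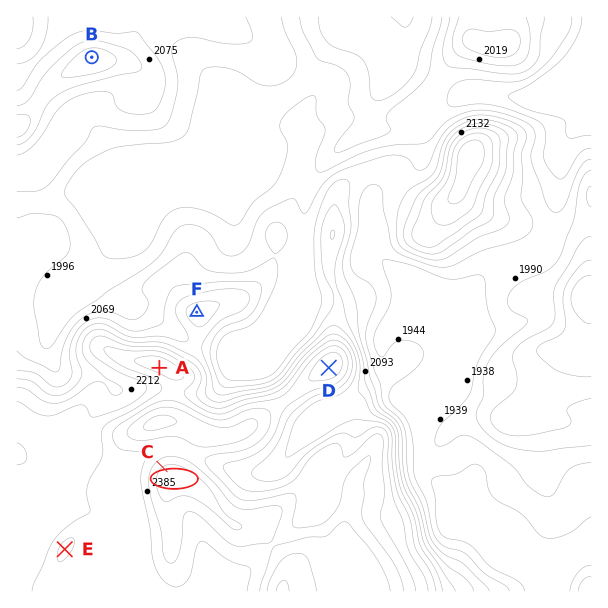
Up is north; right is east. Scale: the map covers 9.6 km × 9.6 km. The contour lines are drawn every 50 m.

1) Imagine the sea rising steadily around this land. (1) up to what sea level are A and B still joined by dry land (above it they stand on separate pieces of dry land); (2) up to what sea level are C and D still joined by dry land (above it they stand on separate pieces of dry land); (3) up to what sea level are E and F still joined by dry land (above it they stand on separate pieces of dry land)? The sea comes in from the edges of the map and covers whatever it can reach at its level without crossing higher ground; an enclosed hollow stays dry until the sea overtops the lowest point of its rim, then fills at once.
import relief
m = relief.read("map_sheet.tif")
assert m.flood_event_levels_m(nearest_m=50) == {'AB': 2000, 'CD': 2300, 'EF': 2150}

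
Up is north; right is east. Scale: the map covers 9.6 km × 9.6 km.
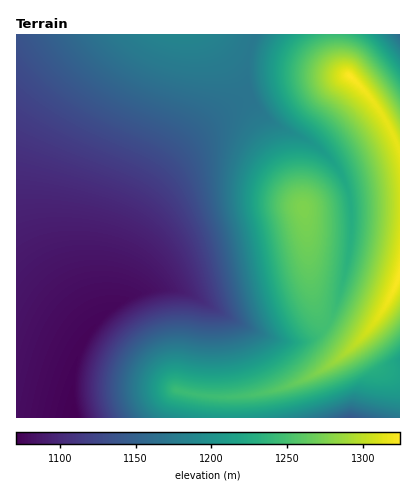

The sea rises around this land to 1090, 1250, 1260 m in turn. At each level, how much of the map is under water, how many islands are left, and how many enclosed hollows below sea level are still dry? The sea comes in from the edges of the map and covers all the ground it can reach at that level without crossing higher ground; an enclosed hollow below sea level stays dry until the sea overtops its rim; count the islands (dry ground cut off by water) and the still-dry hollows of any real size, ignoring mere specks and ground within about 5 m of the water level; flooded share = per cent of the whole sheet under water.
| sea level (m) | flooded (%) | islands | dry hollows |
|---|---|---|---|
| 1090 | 13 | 0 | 0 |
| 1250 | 82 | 1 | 0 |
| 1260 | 86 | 1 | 0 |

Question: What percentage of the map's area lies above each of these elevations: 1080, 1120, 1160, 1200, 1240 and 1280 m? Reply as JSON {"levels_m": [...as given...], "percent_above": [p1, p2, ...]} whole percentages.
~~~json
{"levels_m": [1080, 1120, 1160, 1200, 1240, 1280], "percent_above": [95, 73, 55, 38, 23, 7]}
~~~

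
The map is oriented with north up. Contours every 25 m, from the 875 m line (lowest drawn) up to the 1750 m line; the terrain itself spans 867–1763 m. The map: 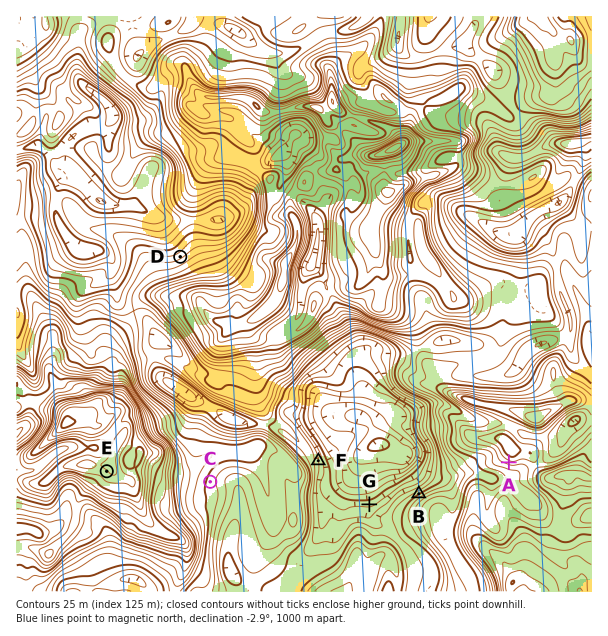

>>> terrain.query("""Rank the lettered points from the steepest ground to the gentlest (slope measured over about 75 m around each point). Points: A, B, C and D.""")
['B', 'A', 'D', 'C']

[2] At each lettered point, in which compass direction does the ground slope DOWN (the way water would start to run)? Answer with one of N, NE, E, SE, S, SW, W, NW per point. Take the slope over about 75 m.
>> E SW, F E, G N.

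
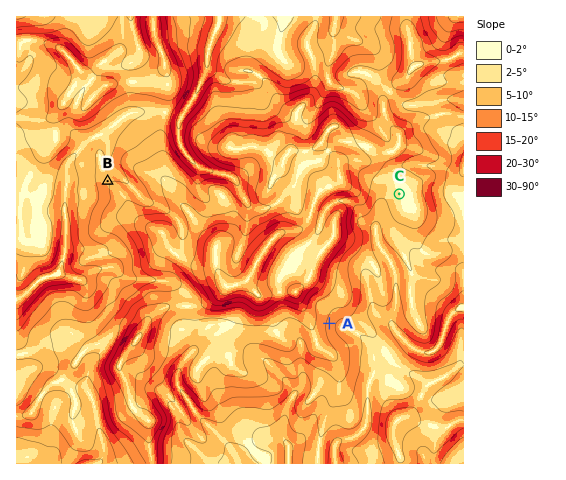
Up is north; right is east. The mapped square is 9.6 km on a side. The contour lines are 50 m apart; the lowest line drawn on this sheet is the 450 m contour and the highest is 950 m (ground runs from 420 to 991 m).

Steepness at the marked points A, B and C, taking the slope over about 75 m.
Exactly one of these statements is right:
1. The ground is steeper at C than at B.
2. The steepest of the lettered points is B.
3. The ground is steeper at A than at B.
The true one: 3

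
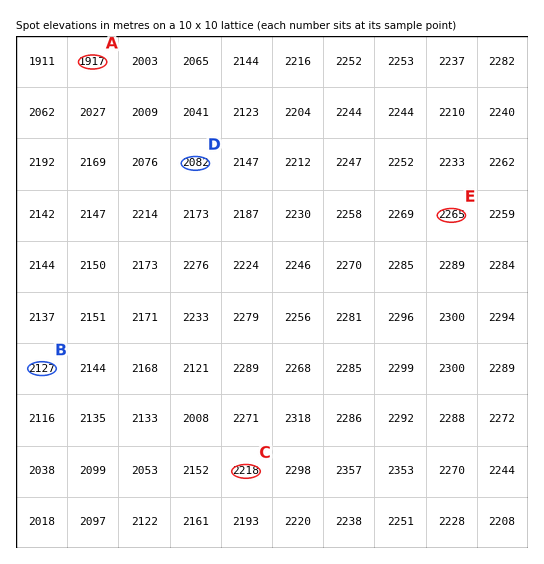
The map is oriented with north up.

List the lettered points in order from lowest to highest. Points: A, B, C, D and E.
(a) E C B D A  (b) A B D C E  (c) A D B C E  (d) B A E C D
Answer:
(c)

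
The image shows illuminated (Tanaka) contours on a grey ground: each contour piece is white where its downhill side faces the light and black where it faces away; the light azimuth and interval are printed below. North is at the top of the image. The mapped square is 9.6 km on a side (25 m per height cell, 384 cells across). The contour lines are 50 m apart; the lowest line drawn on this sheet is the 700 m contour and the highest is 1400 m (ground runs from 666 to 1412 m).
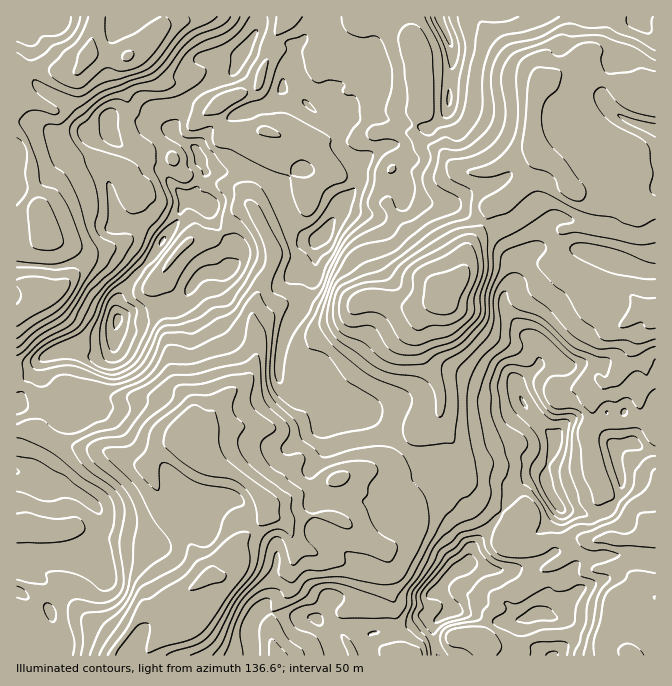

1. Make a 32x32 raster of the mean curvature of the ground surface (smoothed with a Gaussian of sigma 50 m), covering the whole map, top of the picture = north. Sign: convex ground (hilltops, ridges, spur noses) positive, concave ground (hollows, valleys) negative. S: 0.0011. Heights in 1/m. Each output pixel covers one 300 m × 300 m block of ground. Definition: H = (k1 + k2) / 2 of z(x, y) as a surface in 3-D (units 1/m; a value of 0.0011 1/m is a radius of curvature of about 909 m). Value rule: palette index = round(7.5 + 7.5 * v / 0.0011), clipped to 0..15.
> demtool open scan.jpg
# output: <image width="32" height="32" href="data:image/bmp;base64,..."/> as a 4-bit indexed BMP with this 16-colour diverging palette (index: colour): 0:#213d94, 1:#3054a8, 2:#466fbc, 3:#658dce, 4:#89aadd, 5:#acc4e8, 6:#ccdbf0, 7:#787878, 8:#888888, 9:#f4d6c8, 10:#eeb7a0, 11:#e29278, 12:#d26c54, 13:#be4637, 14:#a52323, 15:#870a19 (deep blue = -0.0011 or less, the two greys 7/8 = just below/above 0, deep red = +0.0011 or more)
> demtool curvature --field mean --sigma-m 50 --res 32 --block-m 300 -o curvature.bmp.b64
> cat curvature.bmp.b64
<image width="32" height="32" href="data:image/bmp;base64,Qk12AgAAAAAAAHYAAAAoAAAAIAAAACAAAAABAAQAAAAAAAACAAATCwAAEwsAABAAAAAAAAAAlD0hAKhUMAC8b0YAzo1lAN2qiQDoxKwA8NvMAHh4eACIiIgAyNb0AKC37gB4kuIAVGzSADdGvgAjI6UAGQqHAHfYR2RWjEZqTEV1QmWMZWh4pIKWQo85u3vI9zbcabKIe2W3NYVO57p4Yr7VabuRiIh47EZFF7SOplX9VFOY+VWIiceJk1G1cldSXfzrV2Z4mImki2xEyVmmZFj2FGY2d1ZExoZ8d0OoJ5dHa1V4hYVobNlliZwGqKmGZ2XAr41WrNqnWLmSV5RYiJdmtvZg96mGVC1UOKmJNGiJVmnVN6WFQhh1SImqepiIh2lzuy3cJty6VDV1IqyallSHl+8WVsZ4mZtFaXyXiamDiJ80O8V3RDREWDKeaIqahIfcFVR0zVj9laiFfGuYZ3uX57+7aW/43JGImC9rd2Rnh0nHVodHV+6kd3QvZiqVZUevlGY1UljdfNeyZuYCRkE39GdphUEIjwPZtku7JJlEGfiIdEjexEfwjOwpjEmUNRW4M2zrU0VCjwSOFt8kqocHq7rqdnRY6k9naBtvqJeHiHeGeGZCaKZS34FsCPY8rsFXuUZUiHfUTIg0qWabT1aKh5F4eEiHQpcvrXe0jgiiI2dGmFdJartX3DR2WHfKVKiDandEjHz1nUeGJ2nFZrmpk6d033N298uyHtfXeHYvaoSXb1KMQ3mlbJMteIemP1hlKZc2hEKAOcmtDWZ4tU14U1Y7lbhxpCS7nyuWiZQveFdJE0ma44tiRVvAuGaFP0aatKjL"/>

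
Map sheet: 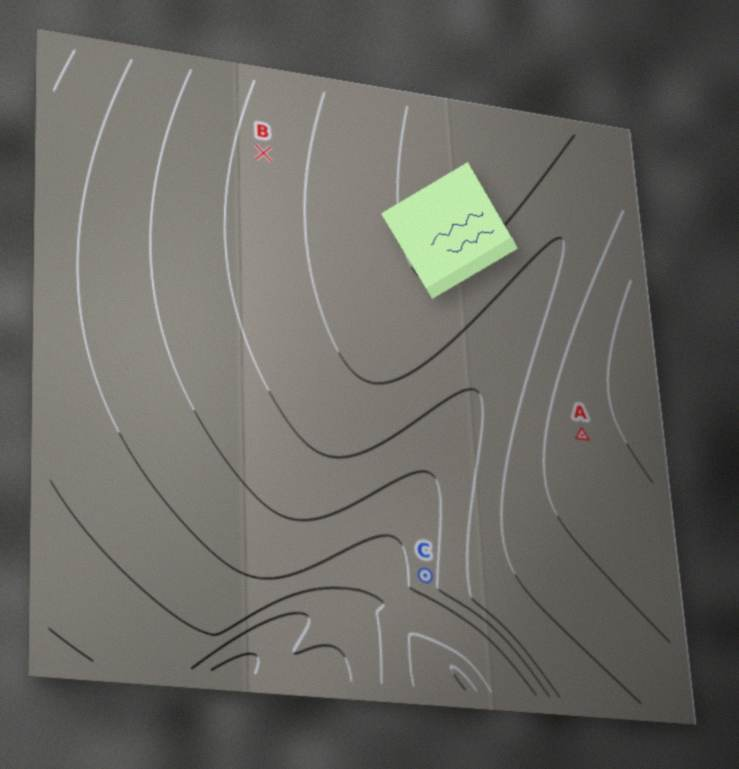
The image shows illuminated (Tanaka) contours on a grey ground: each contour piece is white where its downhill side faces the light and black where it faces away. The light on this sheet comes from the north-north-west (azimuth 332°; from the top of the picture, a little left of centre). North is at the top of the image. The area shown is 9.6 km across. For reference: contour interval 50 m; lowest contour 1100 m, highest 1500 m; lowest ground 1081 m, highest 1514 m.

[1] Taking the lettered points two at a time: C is below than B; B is below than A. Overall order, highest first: A B C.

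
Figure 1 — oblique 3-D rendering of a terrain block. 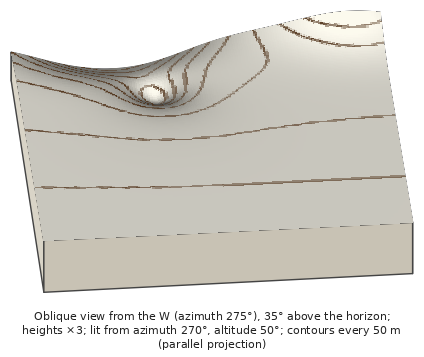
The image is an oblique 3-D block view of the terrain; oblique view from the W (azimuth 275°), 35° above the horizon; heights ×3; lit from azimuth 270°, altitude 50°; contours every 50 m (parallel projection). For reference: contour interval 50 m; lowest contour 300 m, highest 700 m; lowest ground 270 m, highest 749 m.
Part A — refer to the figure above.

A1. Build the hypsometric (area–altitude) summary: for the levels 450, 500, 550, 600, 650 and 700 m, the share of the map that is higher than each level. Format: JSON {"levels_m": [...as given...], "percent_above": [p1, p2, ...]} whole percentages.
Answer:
{"levels_m": [450, 500, 550, 600, 650, 700], "percent_above": [94, 92, 88, 80, 54, 25]}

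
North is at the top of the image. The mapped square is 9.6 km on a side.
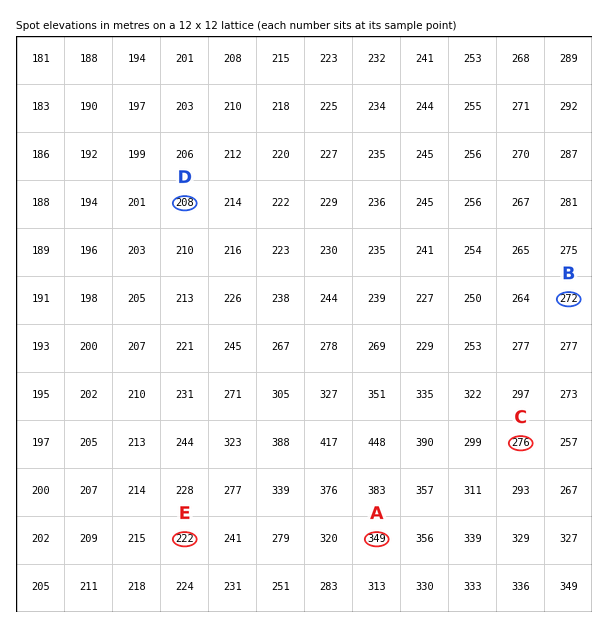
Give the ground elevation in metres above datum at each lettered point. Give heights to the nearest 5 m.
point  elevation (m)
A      350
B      270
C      275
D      210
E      220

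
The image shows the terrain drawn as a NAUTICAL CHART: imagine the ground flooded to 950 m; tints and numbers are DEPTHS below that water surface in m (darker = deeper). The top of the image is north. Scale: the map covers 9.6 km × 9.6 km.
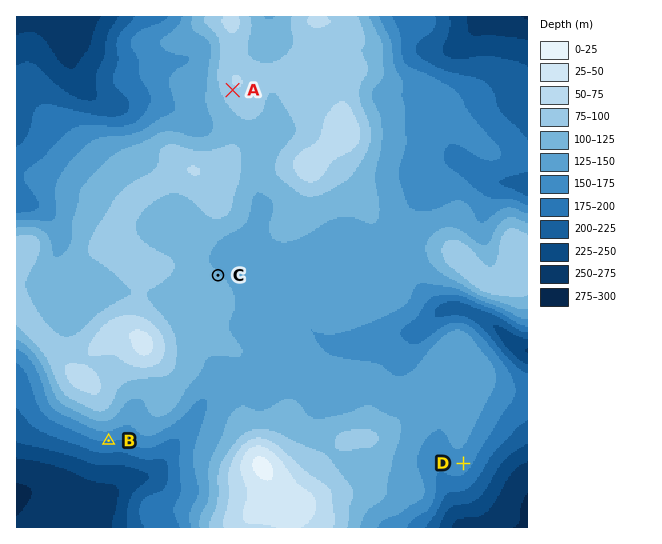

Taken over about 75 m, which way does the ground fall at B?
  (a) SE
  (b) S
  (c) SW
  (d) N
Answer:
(b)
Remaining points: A SW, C NE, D SE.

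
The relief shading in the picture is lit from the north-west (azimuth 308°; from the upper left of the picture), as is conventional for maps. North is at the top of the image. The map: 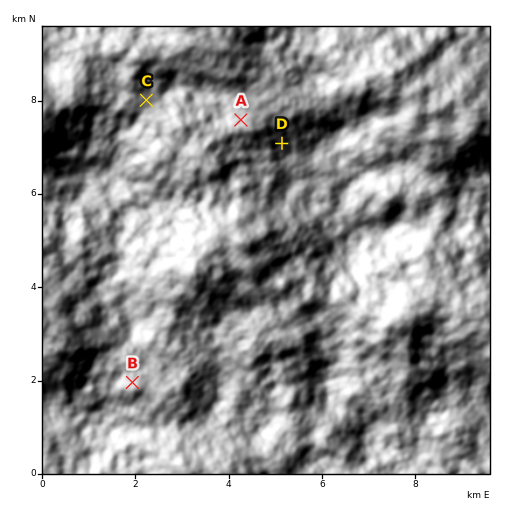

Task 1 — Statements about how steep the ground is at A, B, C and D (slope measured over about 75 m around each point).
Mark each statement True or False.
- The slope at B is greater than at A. True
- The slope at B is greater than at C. True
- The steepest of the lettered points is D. True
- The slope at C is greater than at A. False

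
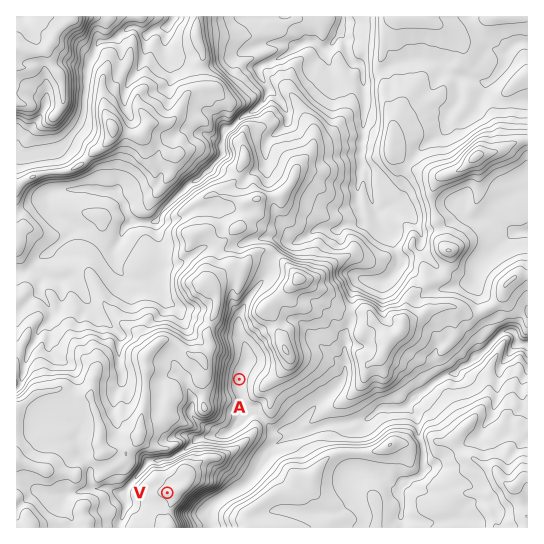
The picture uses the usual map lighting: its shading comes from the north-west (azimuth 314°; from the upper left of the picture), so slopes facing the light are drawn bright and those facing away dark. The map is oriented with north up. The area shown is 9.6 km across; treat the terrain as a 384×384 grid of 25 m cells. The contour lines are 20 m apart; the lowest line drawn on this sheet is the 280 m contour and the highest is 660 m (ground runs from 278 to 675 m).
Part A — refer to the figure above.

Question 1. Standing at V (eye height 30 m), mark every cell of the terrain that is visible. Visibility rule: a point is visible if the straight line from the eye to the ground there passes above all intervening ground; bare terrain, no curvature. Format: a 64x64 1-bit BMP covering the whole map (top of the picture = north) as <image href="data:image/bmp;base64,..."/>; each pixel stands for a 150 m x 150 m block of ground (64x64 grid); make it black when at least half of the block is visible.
<image width="64" height="64" href="data:image/bmp;base64,Qk0+AgAAAAAAAD4AAAAoAAAAQAAAAEAAAAABAAEAAAAAAAACAAATCwAAEwsAAAIAAAAAAAAA////AAAAAAA4e/gf//z//3D78B///P//YP/wD//8f/74+fAH//x//v/5+AP8fP/+zfz8Afw8//4NvnwA/D//+wy+DAB8H8/zzz8AAD4/z/LOH/AAD//PjfwzwAAHDg48+DHgAAPODx7wMPwAAf4HCsAw+AAA/5+AgCDzgAH/v8CAIPsAAf//wABA3wAA/7/kAEDnAAD3/+QAAOeB+/Z85AAA5wH//B/mAAH/Ae98DPIAAP4BwPwHMAAAeAPBfgAYAAAwA4H+ACgAAAADgH0AAQAAAAOA+YAbAAAAB4B5AL8AAAAH4DAAPAAAAADgAAAMAAABgHwAAAgAAAOEeAAADAAAAA4gAAAGAAAABwAAAAAAAAADgAAAAAAAAAEAAAYAAAAAAAAACAAAAAAAAAAIAAAAAAAAAAgAAAAAAAAACAAAAAAAAAAAAAAAAAAAAAAAAAAAAAAAAAAAAAAAAAAAYAAAAAAgAAfwAAAAAAAAB/wAAAAAAAAA/gBAAAAAAAD/AAAAAAAAAAMAAAAAAAAAAAAYAAAAAAAADAAAAAAAAAAGAAAAAAAAAOYAAAAAAAAAJgAAAAAAAABmAAAAAAAAAOYAAAAAAAAA7gAAAAAAAAD4AAAAAAAAAPoAAAAAAAAA/gAAAAAAAAAOAAAAAAAAAAcAAAAAAAAAB4AAAAAAAAABgAAAAAAAAA=="/>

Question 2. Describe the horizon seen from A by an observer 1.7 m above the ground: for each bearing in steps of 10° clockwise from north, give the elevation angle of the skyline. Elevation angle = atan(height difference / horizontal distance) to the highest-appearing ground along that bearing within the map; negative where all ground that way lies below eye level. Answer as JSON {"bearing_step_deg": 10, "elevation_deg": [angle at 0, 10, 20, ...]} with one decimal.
{"bearing_step_deg": 10, "elevation_deg": [4.1, 4.1, 5.5, 5.2, 6.2, 7.4, 7.7, 6.9, 6.0, 7.0, 7.6, 7.7, 7.1, 5.8, 4.1, 2.3, 2.0, 2.7, 3.4, 4.4, 5.5, 6.4, 9.0, 11.0, 12.3, 14.0, 15.5, 16.3, 16.5, 16.1, 14.9, 13.4, 12.3, 10.4, 7.1, 4.9]}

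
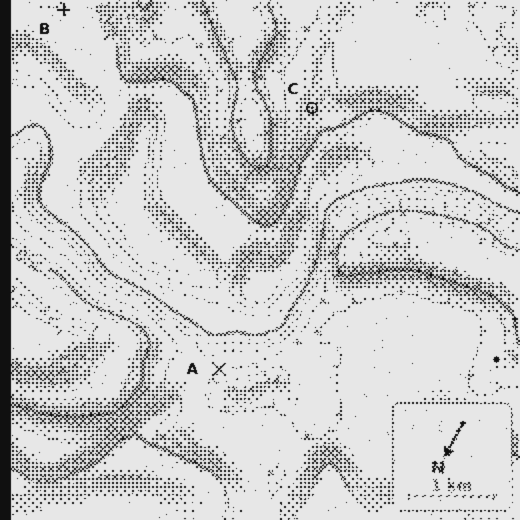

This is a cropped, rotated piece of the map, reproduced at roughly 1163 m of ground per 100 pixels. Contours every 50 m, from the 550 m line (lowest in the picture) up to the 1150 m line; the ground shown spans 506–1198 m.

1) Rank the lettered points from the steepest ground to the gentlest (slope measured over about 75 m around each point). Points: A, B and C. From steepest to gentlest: C A B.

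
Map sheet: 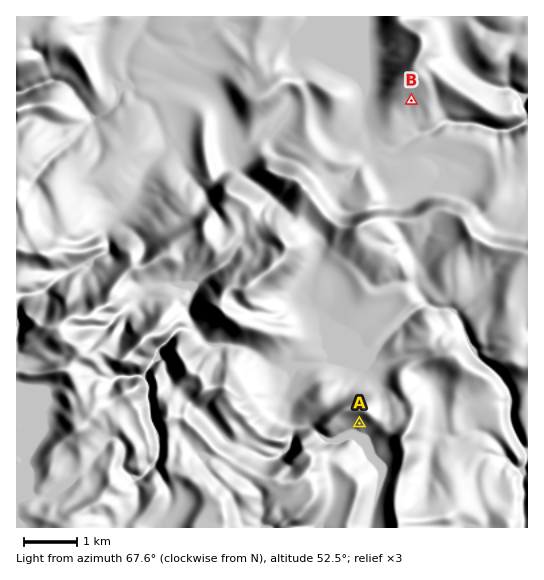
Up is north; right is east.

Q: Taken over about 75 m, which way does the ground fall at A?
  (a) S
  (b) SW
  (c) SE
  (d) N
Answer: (a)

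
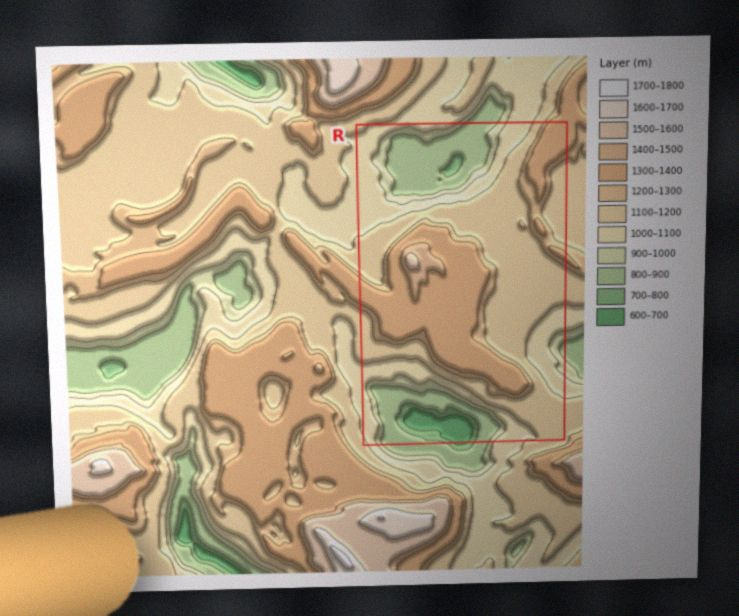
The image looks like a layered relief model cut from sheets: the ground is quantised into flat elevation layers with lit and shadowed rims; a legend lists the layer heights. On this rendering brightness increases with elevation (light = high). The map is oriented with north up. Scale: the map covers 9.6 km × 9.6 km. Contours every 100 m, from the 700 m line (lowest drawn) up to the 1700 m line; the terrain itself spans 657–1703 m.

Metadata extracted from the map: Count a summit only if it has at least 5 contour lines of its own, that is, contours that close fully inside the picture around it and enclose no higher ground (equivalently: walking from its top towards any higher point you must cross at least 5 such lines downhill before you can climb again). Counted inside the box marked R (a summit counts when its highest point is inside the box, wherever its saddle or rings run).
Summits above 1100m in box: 0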